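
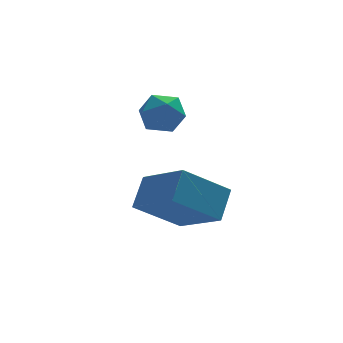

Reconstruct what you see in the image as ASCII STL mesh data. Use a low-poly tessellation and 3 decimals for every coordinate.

solid 
facet normal 0.172 -0.038 0.984
outer loop
vertex 2.084 -1.522 2.287
vertex 2.351 -2.349 2.208
vertex 2.925 -1.695 2.133
endloop
endfacet
facet normal 0.263 0.625 0.735
outer loop
vertex 2.084 -1.522 2.287
vertex 2.925 -1.695 2.133
vertex 2.532 -1.038 1.715
endloop
endfacet
facet normal -0.347 0.832 0.432
outer loop
vertex 2.084 -1.522 2.287
vertex 2.532 -1.038 1.715
vertex 1.715 -1.284 1.532
endloop
endfacet
facet normal -0.817 0.297 0.493
outer loop
vertex 2.084 -1.522 2.287
vertex 1.715 -1.284 1.532
vertex 1.604 -2.095 1.837
endloop
endfacet
facet normal -0.496 -0.240 0.835
outer loop
vertex 2.084 -1.522 2.287
vertex 1.604 -2.095 1.837
vertex 2.351 -2.349 2.208
endloop
endfacet
facet normal 0.765 0.603 0.228
outer loop
vertex 2.532 -1.038 1.715
vertex 2.925 -1.695 2.133
vertex 3.076 -1.565 1.283
endloop
endfacet
facet normal 0.617 -0.469 0.632
outer loop
vertex 2.925 -1.695 2.133
vertex 2.351 -2.349 2.208
vertex 2.965 -2.376 1.588
endloop
endfacet
facet normal -0.464 -0.797 0.388
outer loop
vertex 2.351 -2.349 2.208
vertex 1.604 -2.095 1.837
vertex 2.148 -2.622 1.405
endloop
endfacet
facet normal -0.984 0.073 -0.164
outer loop
vertex 1.604 -2.095 1.837
vertex 1.715 -1.284 1.532
vertex 1.755 -1.965 0.987
endloop
endfacet
facet normal -0.224 0.939 -0.263
outer loop
vertex 1.715 -1.284 1.532
vertex 2.532 -1.038 1.715
vertex 2.329 -1.311 0.912
endloop
endfacet
facet normal 0.817 -0.297 -0.493
outer loop
vertex 2.596 -2.138 0.833
vertex 3.076 -1.565 1.283
vertex 2.965 -2.376 1.588
endloop
endfacet
facet normal 0.347 -0.832 -0.432
outer loop
vertex 2.596 -2.138 0.833
vertex 2.965 -2.376 1.588
vertex 2.148 -2.622 1.405
endloop
endfacet
facet normal -0.263 -0.625 -0.735
outer loop
vertex 2.596 -2.138 0.833
vertex 2.148 -2.622 1.405
vertex 1.755 -1.965 0.987
endloop
endfacet
facet normal -0.172 0.038 -0.984
outer loop
vertex 2.596 -2.138 0.833
vertex 1.755 -1.965 0.987
vertex 2.329 -1.311 0.912
endloop
endfacet
facet normal 0.496 0.240 -0.835
outer loop
vertex 2.596 -2.138 0.833
vertex 2.329 -1.311 0.912
vertex 3.076 -1.565 1.283
endloop
endfacet
facet normal 0.984 -0.073 0.164
outer loop
vertex 2.965 -2.376 1.588
vertex 3.076 -1.565 1.283
vertex 2.925 -1.695 2.133
endloop
endfacet
facet normal 0.224 -0.939 0.263
outer loop
vertex 2.148 -2.622 1.405
vertex 2.965 -2.376 1.588
vertex 2.351 -2.349 2.208
endloop
endfacet
facet normal -0.765 -0.603 -0.228
outer loop
vertex 1.755 -1.965 0.987
vertex 2.148 -2.622 1.405
vertex 1.604 -2.095 1.837
endloop
endfacet
facet normal -0.617 0.469 -0.632
outer loop
vertex 2.329 -1.311 0.912
vertex 1.755 -1.965 0.987
vertex 1.715 -1.284 1.532
endloop
endfacet
facet normal 0.464 0.797 -0.388
outer loop
vertex 3.076 -1.565 1.283
vertex 2.329 -1.311 0.912
vertex 2.532 -1.038 1.715
endloop
endfacet
facet normal -0.811 -0.029 0.585
outer loop
vertex 2.367 -3.991 0.015
vertex 1.557 -2.292 -1.024
vertex 1.77 -4.805 -0.852
endloop
endfacet
facet normal 0.376 -0.791 0.483
outer loop
vertex 3.383 -4.748 -2.016
vertex 2.367 -3.991 0.015
vertex 1.77 -4.805 -0.852
endloop
endfacet
facet normal -0.810 -0.029 0.585
outer loop
vertex 1.77 -4.805 -0.852
vertex 1.557 -2.292 -1.024
vertex 0.96 -3.105 -1.89
endloop
endfacet
facet normal -0.449 -0.612 -0.652
outer loop
vertex 0.96 -3.105 -1.89
vertex 3.383 -4.748 -2.016
vertex 1.77 -4.805 -0.852
endloop
endfacet
facet normal 0.448 0.612 0.651
outer loop
vertex 2.367 -3.991 0.015
vertex 3.17 -2.235 -2.188
vertex 1.557 -2.292 -1.024
endloop
endfacet
facet normal 0.376 -0.791 0.483
outer loop
vertex 3.98 -3.935 -1.15
vertex 2.367 -3.991 0.015
vertex 3.383 -4.748 -2.016
endloop
endfacet
facet normal 0.449 0.612 0.651
outer loop
vertex 3.98 -3.935 -1.15
vertex 3.17 -2.235 -2.188
vertex 2.367 -3.991 0.015
endloop
endfacet
facet normal -0.376 0.791 -0.483
outer loop
vertex 1.557 -2.292 -1.024
vertex 3.17 -2.235 -2.188
vertex 0.96 -3.105 -1.89
endloop
endfacet
facet normal -0.449 -0.612 -0.651
outer loop
vertex 2.573 -3.049 -3.055
vertex 3.383 -4.748 -2.016
vertex 0.96 -3.105 -1.89
endloop
endfacet
facet normal -0.376 0.791 -0.483
outer loop
vertex 0.96 -3.105 -1.89
vertex 3.17 -2.235 -2.188
vertex 2.573 -3.049 -3.055
endloop
endfacet
facet normal 0.810 0.028 -0.585
outer loop
vertex 2.573 -3.049 -3.055
vertex 3.98 -3.935 -1.15
vertex 3.383 -4.748 -2.016
endloop
endfacet
facet normal 0.810 0.029 -0.585
outer loop
vertex 3.17 -2.235 -2.188
vertex 3.98 -3.935 -1.15
vertex 2.573 -3.049 -3.055
endloop
endfacet

endsolid


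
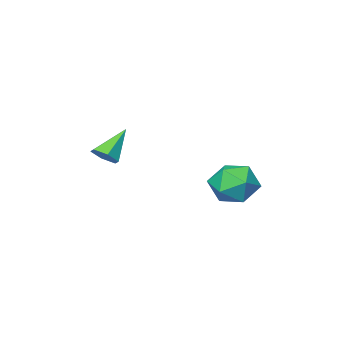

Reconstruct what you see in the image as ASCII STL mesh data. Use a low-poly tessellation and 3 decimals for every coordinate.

solid 
facet normal 0.703 0.111 -0.702
outer loop
vertex 4.046 -2.976 -2.633
vertex 3.52 -2.917 -3.15
vertex 3.769 -2.312 -2.805
endloop
endfacet
facet normal 0.342 0.367 0.865
outer loop
vertex 4.046 -2.976 -2.633
vertex 3.769 -2.312 -2.805
vertex 2.22 -3.123 -1.85
endloop
endfacet
facet normal 0.703 0.111 -0.702
outer loop
vertex 3.769 -2.312 -2.805
vertex 3.52 -2.917 -3.15
vertex 3.243 -2.253 -3.322
endloop
endfacet
facet normal -0.251 0.900 0.358
outer loop
vertex 3.769 -2.312 -2.805
vertex 3.243 -2.253 -3.322
vertex 2.22 -3.123 -1.85
endloop
endfacet
facet normal 0.702 0.111 -0.703
outer loop
vertex 3.243 -2.253 -3.322
vertex 3.52 -2.917 -3.15
vertex 2.993 -2.858 -3.667
endloop
endfacet
facet normal -0.822 0.498 -0.277
outer loop
vertex 3.243 -2.253 -3.322
vertex 2.993 -2.858 -3.667
vertex 2.22 -3.123 -1.85
endloop
endfacet
facet normal 0.702 0.111 -0.703
outer loop
vertex 2.993 -2.858 -3.667
vertex 3.52 -2.917 -3.15
vertex 3.27 -3.523 -3.495
endloop
endfacet
facet normal -0.802 -0.439 -0.405
outer loop
vertex 2.993 -2.858 -3.667
vertex 3.27 -3.523 -3.495
vertex 2.22 -3.123 -1.85
endloop
endfacet
facet normal 0.702 0.111 -0.703
outer loop
vertex 3.27 -3.523 -3.495
vertex 3.52 -2.917 -3.15
vertex 3.797 -3.582 -2.978
endloop
endfacet
facet normal -0.210 -0.972 0.103
outer loop
vertex 3.27 -3.523 -3.495
vertex 3.797 -3.582 -2.978
vertex 2.22 -3.123 -1.85
endloop
endfacet
facet normal 0.703 0.111 -0.703
outer loop
vertex 3.797 -3.582 -2.978
vertex 3.52 -2.917 -3.15
vertex 4.046 -2.976 -2.633
endloop
endfacet
facet normal 0.362 -0.569 0.738
outer loop
vertex 3.797 -3.582 -2.978
vertex 4.046 -2.976 -2.633
vertex 2.22 -3.123 -1.85
endloop
endfacet
facet normal 0.101 0.498 0.862
outer loop
vertex 0.904 3.564 -3.307
vertex 0.131 2.802 -2.776
vertex 1.315 2.559 -2.775
endloop
endfacet
facet normal 0.700 0.536 0.472
outer loop
vertex 0.904 3.564 -3.307
vertex 1.315 2.559 -2.775
vertex 1.768 2.907 -3.841
endloop
endfacet
facet normal 0.535 0.830 -0.156
outer loop
vertex 0.904 3.564 -3.307
vertex 1.768 2.907 -3.841
vertex 0.864 3.366 -4.5
endloop
endfacet
facet normal -0.164 0.974 -0.156
outer loop
vertex 0.904 3.564 -3.307
vertex 0.864 3.366 -4.5
vertex -0.148 3.301 -3.841
endloop
endfacet
facet normal -0.432 0.768 0.473
outer loop
vertex 0.904 3.564 -3.307
vertex -0.148 3.301 -3.841
vertex 0.131 2.802 -2.776
endloop
endfacet
facet normal 0.927 -0.130 0.352
outer loop
vertex 1.768 2.907 -3.841
vertex 1.315 2.559 -2.775
vertex 1.528 1.739 -3.639
endloop
endfacet
facet normal -0.040 -0.191 0.981
outer loop
vertex 1.315 2.559 -2.775
vertex 0.131 2.802 -2.776
vertex 0.516 1.674 -2.98
endloop
endfacet
facet normal -0.903 0.246 0.352
outer loop
vertex 0.131 2.802 -2.776
vertex -0.148 3.301 -3.841
vertex -0.388 2.133 -3.639
endloop
endfacet
facet normal -0.471 0.579 -0.666
outer loop
vertex -0.148 3.301 -3.841
vertex 0.864 3.366 -4.5
vertex 0.065 2.481 -4.705
endloop
endfacet
facet normal 0.661 0.346 -0.666
outer loop
vertex 0.864 3.366 -4.5
vertex 1.768 2.907 -3.841
vertex 1.249 2.238 -4.704
endloop
endfacet
facet normal 0.164 -0.974 0.156
outer loop
vertex 0.476 1.476 -4.173
vertex 1.528 1.739 -3.639
vertex 0.516 1.674 -2.98
endloop
endfacet
facet normal -0.535 -0.830 0.156
outer loop
vertex 0.476 1.476 -4.173
vertex 0.516 1.674 -2.98
vertex -0.388 2.133 -3.639
endloop
endfacet
facet normal -0.700 -0.536 -0.472
outer loop
vertex 0.476 1.476 -4.173
vertex -0.388 2.133 -3.639
vertex 0.065 2.481 -4.705
endloop
endfacet
facet normal -0.101 -0.498 -0.862
outer loop
vertex 0.476 1.476 -4.173
vertex 0.065 2.481 -4.705
vertex 1.249 2.238 -4.704
endloop
endfacet
facet normal 0.432 -0.768 -0.473
outer loop
vertex 0.476 1.476 -4.173
vertex 1.249 2.238 -4.704
vertex 1.528 1.739 -3.639
endloop
endfacet
facet normal 0.471 -0.579 0.666
outer loop
vertex 0.516 1.674 -2.98
vertex 1.528 1.739 -3.639
vertex 1.315 2.559 -2.775
endloop
endfacet
facet normal -0.661 -0.346 0.666
outer loop
vertex -0.388 2.133 -3.639
vertex 0.516 1.674 -2.98
vertex 0.131 2.802 -2.776
endloop
endfacet
facet normal -0.927 0.130 -0.352
outer loop
vertex 0.065 2.481 -4.705
vertex -0.388 2.133 -3.639
vertex -0.148 3.301 -3.841
endloop
endfacet
facet normal 0.040 0.191 -0.981
outer loop
vertex 1.249 2.238 -4.704
vertex 0.065 2.481 -4.705
vertex 0.864 3.366 -4.5
endloop
endfacet
facet normal 0.903 -0.246 -0.352
outer loop
vertex 1.528 1.739 -3.639
vertex 1.249 2.238 -4.704
vertex 1.768 2.907 -3.841
endloop
endfacet

endsolid


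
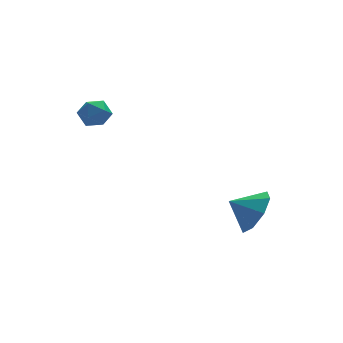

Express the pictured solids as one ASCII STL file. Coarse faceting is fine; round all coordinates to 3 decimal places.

solid 
facet normal 0.799 -0.309 -0.515
outer loop
vertex 1.922 -2.245 -1.515
vertex 1.51 -1.88 -2.373
vertex 2.122 -1.503 -1.65
endloop
endfacet
facet normal -0.107 0.206 0.973
outer loop
vertex 1.922 -2.245 -1.515
vertex 2.122 -1.503 -1.65
vertex 0.63 -1.54 -1.807
endloop
endfacet
facet normal 0.799 -0.308 -0.516
outer loop
vertex 2.122 -1.503 -1.65
vertex 1.51 -1.88 -2.373
vertex 1.963 -0.981 -2.208
endloop
endfacet
facet normal -0.091 0.714 0.694
outer loop
vertex 2.122 -1.503 -1.65
vertex 1.963 -0.981 -2.208
vertex 0.63 -1.54 -1.807
endloop
endfacet
facet normal 0.799 -0.308 -0.516
outer loop
vertex 1.963 -0.981 -2.208
vertex 1.51 -1.88 -2.373
vertex 1.539 -0.985 -2.863
endloop
endfacet
facet normal -0.325 0.923 0.205
outer loop
vertex 1.963 -0.981 -2.208
vertex 1.539 -0.985 -2.863
vertex 0.63 -1.54 -1.807
endloop
endfacet
facet normal 0.800 -0.308 -0.515
outer loop
vertex 1.539 -0.985 -2.863
vertex 1.51 -1.88 -2.373
vertex 1.098 -1.514 -3.232
endloop
endfacet
facet normal -0.675 0.708 -0.209
outer loop
vertex 1.539 -0.985 -2.863
vertex 1.098 -1.514 -3.232
vertex 0.63 -1.54 -1.807
endloop
endfacet
facet normal 0.799 -0.309 -0.515
outer loop
vertex 1.098 -1.514 -3.232
vertex 1.51 -1.88 -2.373
vertex 0.898 -2.256 -3.097
endloop
endfacet
facet normal -0.933 0.196 -0.303
outer loop
vertex 1.098 -1.514 -3.232
vertex 0.898 -2.256 -3.097
vertex 0.63 -1.54 -1.807
endloop
endfacet
facet normal 0.799 -0.308 -0.516
outer loop
vertex 0.898 -2.256 -3.097
vertex 1.51 -1.88 -2.373
vertex 1.057 -2.778 -2.539
endloop
endfacet
facet normal -0.949 -0.314 -0.023
outer loop
vertex 0.898 -2.256 -3.097
vertex 1.057 -2.778 -2.539
vertex 0.63 -1.54 -1.807
endloop
endfacet
facet normal 0.800 -0.308 -0.516
outer loop
vertex 1.057 -2.778 -2.539
vertex 1.51 -1.88 -2.373
vertex 1.481 -2.774 -1.884
endloop
endfacet
facet normal -0.715 -0.522 0.466
outer loop
vertex 1.057 -2.778 -2.539
vertex 1.481 -2.774 -1.884
vertex 0.63 -1.54 -1.807
endloop
endfacet
facet normal 0.800 -0.308 -0.515
outer loop
vertex 1.481 -2.774 -1.884
vertex 1.51 -1.88 -2.373
vertex 1.922 -2.245 -1.515
endloop
endfacet
facet normal -0.366 -0.307 0.878
outer loop
vertex 1.481 -2.774 -1.884
vertex 1.922 -2.245 -1.515
vertex 0.63 -1.54 -1.807
endloop
endfacet
facet normal -0.823 -0.272 0.498
outer loop
vertex -3.89 1.982 1.763
vertex -3.662 1.339 1.789
vertex -3.504 1.777 2.289
endloop
endfacet
facet normal -0.654 0.406 0.638
outer loop
vertex -3.89 1.982 1.763
vertex -3.504 1.777 2.289
vertex -3.399 2.39 2.007
endloop
endfacet
facet normal -0.645 0.764 0.021
outer loop
vertex -3.89 1.982 1.763
vertex -3.399 2.39 2.007
vertex -3.491 2.331 1.332
endloop
endfacet
facet normal -0.809 0.306 -0.502
outer loop
vertex -3.89 1.982 1.763
vertex -3.491 2.331 1.332
vertex -3.653 1.681 1.197
endloop
endfacet
facet normal -0.919 -0.334 -0.207
outer loop
vertex -3.89 1.982 1.763
vertex -3.653 1.681 1.197
vertex -3.662 1.339 1.789
endloop
endfacet
facet normal 0.006 0.417 0.909
outer loop
vertex -3.399 2.39 2.007
vertex -3.504 1.777 2.289
vertex -2.867 1.999 2.183
endloop
endfacet
facet normal -0.268 -0.681 0.681
outer loop
vertex -3.504 1.777 2.289
vertex -3.662 1.339 1.789
vertex -3.029 1.349 2.048
endloop
endfacet
facet normal -0.423 -0.782 -0.458
outer loop
vertex -3.662 1.339 1.789
vertex -3.653 1.681 1.197
vertex -3.121 1.29 1.373
endloop
endfacet
facet normal -0.245 0.255 -0.935
outer loop
vertex -3.653 1.681 1.197
vertex -3.491 2.331 1.332
vertex -3.016 1.903 1.091
endloop
endfacet
facet normal 0.021 0.996 -0.090
outer loop
vertex -3.491 2.331 1.332
vertex -3.399 2.39 2.007
vertex -2.858 2.341 1.591
endloop
endfacet
facet normal 0.809 -0.306 0.502
outer loop
vertex -2.63 1.698 1.617
vertex -2.867 1.999 2.183
vertex -3.029 1.349 2.048
endloop
endfacet
facet normal 0.645 -0.764 -0.021
outer loop
vertex -2.63 1.698 1.617
vertex -3.029 1.349 2.048
vertex -3.121 1.29 1.373
endloop
endfacet
facet normal 0.654 -0.406 -0.638
outer loop
vertex -2.63 1.698 1.617
vertex -3.121 1.29 1.373
vertex -3.016 1.903 1.091
endloop
endfacet
facet normal 0.823 0.272 -0.498
outer loop
vertex -2.63 1.698 1.617
vertex -3.016 1.903 1.091
vertex -2.858 2.341 1.591
endloop
endfacet
facet normal 0.919 0.334 0.207
outer loop
vertex -2.63 1.698 1.617
vertex -2.858 2.341 1.591
vertex -2.867 1.999 2.183
endloop
endfacet
facet normal 0.245 -0.255 0.935
outer loop
vertex -3.029 1.349 2.048
vertex -2.867 1.999 2.183
vertex -3.504 1.777 2.289
endloop
endfacet
facet normal -0.021 -0.996 0.090
outer loop
vertex -3.121 1.29 1.373
vertex -3.029 1.349 2.048
vertex -3.662 1.339 1.789
endloop
endfacet
facet normal -0.006 -0.417 -0.909
outer loop
vertex -3.016 1.903 1.091
vertex -3.121 1.29 1.373
vertex -3.653 1.681 1.197
endloop
endfacet
facet normal 0.268 0.681 -0.681
outer loop
vertex -2.858 2.341 1.591
vertex -3.016 1.903 1.091
vertex -3.491 2.331 1.332
endloop
endfacet
facet normal 0.423 0.782 0.458
outer loop
vertex -2.867 1.999 2.183
vertex -2.858 2.341 1.591
vertex -3.399 2.39 2.007
endloop
endfacet

endsolid


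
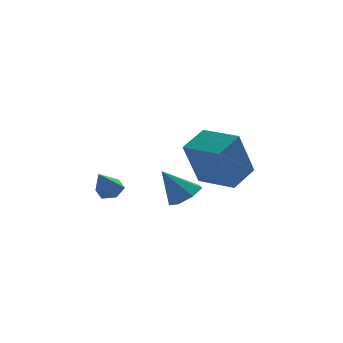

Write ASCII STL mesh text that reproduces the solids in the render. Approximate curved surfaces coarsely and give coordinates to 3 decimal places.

solid 
facet normal 0.579 -0.118 -0.807
outer loop
vertex 0.335 -0.707 1.735
vertex -0.212 -1.118 1.403
vertex -0.099 -0.367 1.374
endloop
endfacet
facet normal 0.194 0.820 0.539
outer loop
vertex 0.335 -0.707 1.735
vertex -0.099 -0.367 1.374
vertex -1.068 -0.942 2.597
endloop
endfacet
facet normal 0.580 -0.118 -0.806
outer loop
vertex -0.099 -0.367 1.374
vertex -0.212 -1.118 1.403
vertex -0.618 -0.592 1.034
endloop
endfacet
facet normal -0.437 0.896 0.075
outer loop
vertex -0.099 -0.367 1.374
vertex -0.618 -0.592 1.034
vertex -1.068 -0.942 2.597
endloop
endfacet
facet normal 0.579 -0.119 -0.807
outer loop
vertex -0.618 -0.592 1.034
vertex -0.212 -1.118 1.403
vertex -0.831 -1.213 0.973
endloop
endfacet
facet normal -0.923 0.335 -0.191
outer loop
vertex -0.618 -0.592 1.034
vertex -0.831 -1.213 0.973
vertex -1.068 -0.942 2.597
endloop
endfacet
facet normal 0.579 -0.118 -0.807
outer loop
vertex -0.831 -1.213 0.973
vertex -0.212 -1.118 1.403
vertex -0.578 -1.762 1.235
endloop
endfacet
facet normal -0.896 -0.440 -0.057
outer loop
vertex -0.831 -1.213 0.973
vertex -0.578 -1.762 1.235
vertex -1.068 -0.942 2.597
endloop
endfacet
facet normal 0.579 -0.119 -0.807
outer loop
vertex -0.578 -1.762 1.235
vertex -0.212 -1.118 1.403
vertex -0.049 -1.826 1.624
endloop
endfacet
facet normal -0.378 -0.847 0.374
outer loop
vertex -0.578 -1.762 1.235
vertex -0.049 -1.826 1.624
vertex -1.068 -0.942 2.597
endloop
endfacet
facet normal 0.578 -0.119 -0.807
outer loop
vertex -0.049 -1.826 1.624
vertex -0.212 -1.118 1.403
vertex 0.357 -1.357 1.846
endloop
endfacet
facet normal 0.242 -0.578 0.779
outer loop
vertex -0.049 -1.826 1.624
vertex 0.357 -1.357 1.846
vertex -1.068 -0.942 2.597
endloop
endfacet
facet normal 0.579 -0.118 -0.807
outer loop
vertex 0.357 -1.357 1.846
vertex -0.212 -1.118 1.403
vertex 0.335 -0.707 1.735
endloop
endfacet
facet normal 0.497 0.162 0.853
outer loop
vertex 0.357 -1.357 1.846
vertex 0.335 -0.707 1.735
vertex -1.068 -0.942 2.597
endloop
endfacet
facet normal 0.359 0.509 -0.782
outer loop
vertex -2.446 -1.203 1.942
vertex -2.961 -1.012 1.83
vertex -2.624 -0.724 2.172
endloop
endfacet
facet normal 0.701 -0.080 0.709
outer loop
vertex -2.446 -1.203 1.942
vertex -2.624 -0.724 2.172
vertex -3.439 -1.688 2.87
endloop
endfacet
facet normal 0.361 0.507 -0.783
outer loop
vertex -2.624 -0.724 2.172
vertex -2.961 -1.012 1.83
vertex -3.138 -0.533 2.059
endloop
endfacet
facet normal 0.031 0.569 0.822
outer loop
vertex -2.624 -0.724 2.172
vertex -3.138 -0.533 2.059
vertex -3.439 -1.688 2.87
endloop
endfacet
facet normal 0.360 0.507 -0.783
outer loop
vertex -3.138 -0.533 2.059
vertex -2.961 -1.012 1.83
vertex -3.475 -0.822 1.717
endloop
endfacet
facet normal -0.794 0.474 0.381
outer loop
vertex -3.138 -0.533 2.059
vertex -3.475 -0.822 1.717
vertex -3.439 -1.688 2.87
endloop
endfacet
facet normal 0.360 0.509 -0.782
outer loop
vertex -3.475 -0.822 1.717
vertex -2.961 -1.012 1.83
vertex -3.297 -1.301 1.487
endloop
endfacet
facet normal -0.947 -0.269 -0.173
outer loop
vertex -3.475 -0.822 1.717
vertex -3.297 -1.301 1.487
vertex -3.439 -1.688 2.87
endloop
endfacet
facet normal 0.361 0.508 -0.782
outer loop
vertex -3.297 -1.301 1.487
vertex -2.961 -1.012 1.83
vertex -2.783 -1.492 1.6
endloop
endfacet
facet normal -0.278 -0.917 -0.285
outer loop
vertex -3.297 -1.301 1.487
vertex -2.783 -1.492 1.6
vertex -3.439 -1.688 2.87
endloop
endfacet
facet normal 0.359 0.508 -0.783
outer loop
vertex -2.783 -1.492 1.6
vertex -2.961 -1.012 1.83
vertex -2.446 -1.203 1.942
endloop
endfacet
facet normal 0.547 -0.822 0.156
outer loop
vertex -2.783 -1.492 1.6
vertex -2.446 -1.203 1.942
vertex -3.439 -1.688 2.87
endloop
endfacet
facet normal -0.675 0.737 -0.036
outer loop
vertex -0.008 1.061 3.019
vertex 0.904 1.924 3.567
vertex 0.681 1.596 1.032
endloop
endfacet
facet normal -0.666 -0.630 -0.400
outer loop
vertex 1.836 0.336 1.093
vertex -0.008 1.061 3.019
vertex 0.681 1.596 1.032
endloop
endfacet
facet normal -0.675 0.737 -0.036
outer loop
vertex 0.681 1.596 1.032
vertex 0.904 1.924 3.567
vertex 1.593 2.458 1.58
endloop
endfacet
facet normal 0.317 0.246 -0.916
outer loop
vertex 1.593 2.458 1.58
vertex 1.836 0.336 1.093
vertex 0.681 1.596 1.032
endloop
endfacet
facet normal -0.317 -0.246 0.916
outer loop
vertex -0.008 1.061 3.019
vertex 2.059 0.664 3.628
vertex 0.904 1.924 3.567
endloop
endfacet
facet normal -0.666 -0.630 -0.400
outer loop
vertex 1.147 -0.198 3.08
vertex -0.008 1.061 3.019
vertex 1.836 0.336 1.093
endloop
endfacet
facet normal -0.317 -0.247 0.916
outer loop
vertex 1.147 -0.198 3.08
vertex 2.059 0.664 3.628
vertex -0.008 1.061 3.019
endloop
endfacet
facet normal 0.666 0.630 0.400
outer loop
vertex 0.904 1.924 3.567
vertex 2.059 0.664 3.628
vertex 1.593 2.458 1.58
endloop
endfacet
facet normal 0.317 0.246 -0.916
outer loop
vertex 2.748 1.199 1.641
vertex 1.836 0.336 1.093
vertex 1.593 2.458 1.58
endloop
endfacet
facet normal 0.666 0.630 0.400
outer loop
vertex 1.593 2.458 1.58
vertex 2.059 0.664 3.628
vertex 2.748 1.199 1.641
endloop
endfacet
facet normal 0.675 -0.737 0.036
outer loop
vertex 2.748 1.199 1.641
vertex 1.147 -0.198 3.08
vertex 1.836 0.336 1.093
endloop
endfacet
facet normal 0.675 -0.737 0.036
outer loop
vertex 2.059 0.664 3.628
vertex 1.147 -0.198 3.08
vertex 2.748 1.199 1.641
endloop
endfacet

endsolid


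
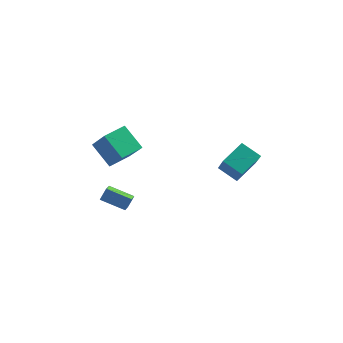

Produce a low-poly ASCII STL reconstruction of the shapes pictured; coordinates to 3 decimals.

solid 
facet normal -0.945 -0.003 0.328
outer loop
vertex -3.539 0.756 -0.049
vertex -3.656 1.498 -0.379
vertex -3.787 0.398 -0.767
endloop
endfacet
facet normal 0.142 -0.905 0.402
outer loop
vertex -2.304 0.402 -1.281
vertex -3.539 0.756 -0.049
vertex -3.787 0.398 -0.767
endloop
endfacet
facet normal -0.945 -0.003 0.328
outer loop
vertex -3.787 0.398 -0.767
vertex -3.656 1.498 -0.379
vertex -3.904 1.139 -1.097
endloop
endfacet
facet normal -0.295 -0.427 -0.855
outer loop
vertex -3.904 1.139 -1.097
vertex -2.304 0.402 -1.281
vertex -3.787 0.398 -0.767
endloop
endfacet
facet normal 0.295 0.427 0.855
outer loop
vertex -3.539 0.756 -0.049
vertex -2.173 1.502 -0.893
vertex -3.656 1.498 -0.379
endloop
endfacet
facet normal 0.143 -0.904 0.403
outer loop
vertex -2.056 0.761 -0.563
vertex -3.539 0.756 -0.049
vertex -2.304 0.402 -1.281
endloop
endfacet
facet normal 0.295 0.427 0.855
outer loop
vertex -2.056 0.761 -0.563
vertex -2.173 1.502 -0.893
vertex -3.539 0.756 -0.049
endloop
endfacet
facet normal -0.142 0.904 -0.403
outer loop
vertex -3.656 1.498 -0.379
vertex -2.173 1.502 -0.893
vertex -3.904 1.139 -1.097
endloop
endfacet
facet normal -0.295 -0.427 -0.855
outer loop
vertex -2.421 1.144 -1.611
vertex -2.304 0.402 -1.281
vertex -3.904 1.139 -1.097
endloop
endfacet
facet normal -0.142 0.905 -0.402
outer loop
vertex -3.904 1.139 -1.097
vertex -2.173 1.502 -0.893
vertex -2.421 1.144 -1.611
endloop
endfacet
facet normal 0.945 0.003 -0.328
outer loop
vertex -2.421 1.144 -1.611
vertex -2.056 0.761 -0.563
vertex -2.304 0.402 -1.281
endloop
endfacet
facet normal 0.945 0.003 -0.328
outer loop
vertex -2.173 1.502 -0.893
vertex -2.056 0.761 -0.563
vertex -2.421 1.144 -1.611
endloop
endfacet
facet normal -0.865 0.170 0.473
outer loop
vertex 2.735 2.2 2.816
vertex 3.389 3.534 3.533
vertex 2.103 3.355 1.244
endloop
endfacet
facet normal -0.396 -0.809 -0.435
outer loop
vertex 3.271 3.126 0.607
vertex 2.735 2.2 2.816
vertex 2.103 3.355 1.244
endloop
endfacet
facet normal -0.865 0.170 0.473
outer loop
vertex 2.103 3.355 1.244
vertex 3.389 3.534 3.533
vertex 2.757 4.689 1.962
endloop
endfacet
facet normal -0.308 0.563 -0.767
outer loop
vertex 2.757 4.689 1.962
vertex 3.271 3.126 0.607
vertex 2.103 3.355 1.244
endloop
endfacet
facet normal 0.308 -0.563 0.767
outer loop
vertex 2.735 2.2 2.816
vertex 4.557 3.305 2.896
vertex 3.389 3.534 3.533
endloop
endfacet
facet normal -0.396 -0.809 -0.435
outer loop
vertex 3.903 1.971 2.178
vertex 2.735 2.2 2.816
vertex 3.271 3.126 0.607
endloop
endfacet
facet normal 0.308 -0.564 0.766
outer loop
vertex 3.903 1.971 2.178
vertex 4.557 3.305 2.896
vertex 2.735 2.2 2.816
endloop
endfacet
facet normal 0.396 0.809 0.435
outer loop
vertex 3.389 3.534 3.533
vertex 4.557 3.305 2.896
vertex 2.757 4.689 1.962
endloop
endfacet
facet normal -0.308 0.563 -0.767
outer loop
vertex 3.925 4.46 1.324
vertex 3.271 3.126 0.607
vertex 2.757 4.689 1.962
endloop
endfacet
facet normal 0.396 0.809 0.435
outer loop
vertex 2.757 4.689 1.962
vertex 4.557 3.305 2.896
vertex 3.925 4.46 1.324
endloop
endfacet
facet normal 0.865 -0.170 -0.473
outer loop
vertex 3.925 4.46 1.324
vertex 3.903 1.971 2.178
vertex 3.271 3.126 0.607
endloop
endfacet
facet normal 0.865 -0.170 -0.472
outer loop
vertex 4.557 3.305 2.896
vertex 3.903 1.971 2.178
vertex 3.925 4.46 1.324
endloop
endfacet
facet normal -0.522 0.388 -0.760
outer loop
vertex -4.704 1.745 2.696
vertex -3.99 2.998 2.846
vertex -3.478 1.182 1.566
endloop
endfacet
facet normal -0.492 -0.864 -0.104
outer loop
vertex -2.43 0.402 3.094
vertex -4.704 1.745 2.696
vertex -3.478 1.182 1.566
endloop
endfacet
facet normal -0.521 0.389 -0.760
outer loop
vertex -3.478 1.182 1.566
vertex -3.99 2.998 2.846
vertex -2.764 2.435 1.717
endloop
endfacet
facet normal 0.697 -0.320 -0.642
outer loop
vertex -2.764 2.435 1.717
vertex -2.43 0.402 3.094
vertex -3.478 1.182 1.566
endloop
endfacet
facet normal -0.697 0.320 0.642
outer loop
vertex -4.704 1.745 2.696
vertex -2.942 2.218 4.374
vertex -3.99 2.998 2.846
endloop
endfacet
facet normal -0.492 -0.864 -0.104
outer loop
vertex -3.656 0.965 4.223
vertex -4.704 1.745 2.696
vertex -2.43 0.402 3.094
endloop
endfacet
facet normal -0.697 0.320 0.642
outer loop
vertex -3.656 0.965 4.223
vertex -2.942 2.218 4.374
vertex -4.704 1.745 2.696
endloop
endfacet
facet normal 0.492 0.864 0.104
outer loop
vertex -3.99 2.998 2.846
vertex -2.942 2.218 4.374
vertex -2.764 2.435 1.717
endloop
endfacet
facet normal 0.697 -0.320 -0.642
outer loop
vertex -1.716 1.655 3.244
vertex -2.43 0.402 3.094
vertex -2.764 2.435 1.717
endloop
endfacet
facet normal 0.492 0.864 0.104
outer loop
vertex -2.764 2.435 1.717
vertex -2.942 2.218 4.374
vertex -1.716 1.655 3.244
endloop
endfacet
facet normal 0.522 -0.388 0.760
outer loop
vertex -1.716 1.655 3.244
vertex -3.656 0.965 4.223
vertex -2.43 0.402 3.094
endloop
endfacet
facet normal 0.522 -0.389 0.760
outer loop
vertex -2.942 2.218 4.374
vertex -3.656 0.965 4.223
vertex -1.716 1.655 3.244
endloop
endfacet

endsolid


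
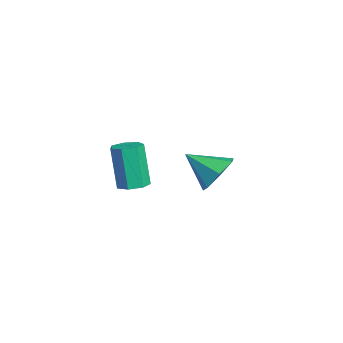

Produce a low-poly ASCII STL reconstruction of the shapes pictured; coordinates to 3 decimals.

solid 
facet normal 0.396 0.738 -0.546
outer loop
vertex -0.049 2.072 -1.951
vertex -0.837 2.166 -2.395
vertex -0.562 2.582 -1.634
endloop
endfacet
facet normal 0.376 -0.185 0.908
outer loop
vertex -0.049 2.072 -1.951
vertex -0.562 2.582 -1.634
vertex -1.423 1.074 -1.585
endloop
endfacet
facet normal 0.397 0.737 -0.547
outer loop
vertex -0.562 2.582 -1.634
vertex -0.837 2.166 -2.395
vertex -1.282 2.779 -1.891
endloop
endfacet
facet normal -0.283 0.192 0.940
outer loop
vertex -0.562 2.582 -1.634
vertex -1.282 2.779 -1.891
vertex -1.423 1.074 -1.585
endloop
endfacet
facet normal 0.396 0.737 -0.547
outer loop
vertex -1.282 2.779 -1.891
vertex -0.837 2.166 -2.395
vertex -1.668 2.514 -2.527
endloop
endfacet
facet normal -0.872 0.155 0.464
outer loop
vertex -1.282 2.779 -1.891
vertex -1.668 2.514 -2.527
vertex -1.423 1.074 -1.585
endloop
endfacet
facet normal 0.396 0.737 -0.548
outer loop
vertex -1.668 2.514 -2.527
vertex -0.837 2.166 -2.395
vertex -1.428 1.986 -3.064
endloop
endfacet
facet normal -0.950 -0.267 -0.162
outer loop
vertex -1.668 2.514 -2.527
vertex -1.428 1.986 -3.064
vertex -1.423 1.074 -1.585
endloop
endfacet
facet normal 0.396 0.737 -0.548
outer loop
vertex -1.428 1.986 -3.064
vertex -0.837 2.166 -2.395
vertex -0.743 1.594 -3.097
endloop
endfacet
facet normal -0.456 -0.758 -0.466
outer loop
vertex -1.428 1.986 -3.064
vertex -0.743 1.594 -3.097
vertex -1.423 1.074 -1.585
endloop
endfacet
facet normal 0.395 0.737 -0.548
outer loop
vertex -0.743 1.594 -3.097
vertex -0.837 2.166 -2.395
vertex -0.129 1.633 -2.602
endloop
endfacet
facet normal 0.237 -0.947 -0.219
outer loop
vertex -0.743 1.594 -3.097
vertex -0.129 1.633 -2.602
vertex -1.423 1.074 -1.585
endloop
endfacet
facet normal 0.396 0.738 -0.546
outer loop
vertex -0.129 1.633 -2.602
vertex -0.837 2.166 -2.395
vertex -0.049 2.072 -1.951
endloop
endfacet
facet normal 0.607 -0.692 0.392
outer loop
vertex -0.129 1.633 -2.602
vertex -0.049 2.072 -1.951
vertex -1.423 1.074 -1.585
endloop
endfacet
facet normal 0.268 0.083 -0.960
outer loop
vertex 3.957 -1.741 0.006
vertex 3.464 -1.501 -0.111
vertex 3.944 -1.257 0.044
endloop
endfacet
facet normal 0.963 0.005 0.270
outer loop
vertex 3.957 -1.741 0.006
vertex 3.944 -1.257 0.044
vertex 3.508 -1.879 1.609
endloop
endfacet
facet normal 0.963 0.005 0.270
outer loop
vertex 3.508 -1.879 1.609
vertex 3.944 -1.257 0.044
vertex 3.495 -1.395 1.647
endloop
endfacet
facet normal -0.270 -0.083 0.959
outer loop
vertex 3.508 -1.879 1.609
vertex 3.495 -1.395 1.647
vertex 3.016 -1.639 1.491
endloop
endfacet
facet normal 0.268 0.082 -0.960
outer loop
vertex 3.944 -1.257 0.044
vertex 3.464 -1.501 -0.111
vertex 3.57 -0.957 -0.035
endloop
endfacet
facet normal 0.579 0.782 0.230
outer loop
vertex 3.944 -1.257 0.044
vertex 3.57 -0.957 -0.035
vertex 3.495 -1.395 1.647
endloop
endfacet
facet normal 0.580 0.781 0.229
outer loop
vertex 3.495 -1.395 1.647
vertex 3.57 -0.957 -0.035
vertex 3.121 -1.094 1.568
endloop
endfacet
facet normal -0.270 -0.084 0.959
outer loop
vertex 3.495 -1.395 1.647
vertex 3.121 -1.094 1.568
vertex 3.016 -1.639 1.491
endloop
endfacet
facet normal 0.268 0.082 -0.960
outer loop
vertex 3.57 -0.957 -0.035
vertex 3.464 -1.501 -0.111
vertex 3.117 -1.066 -0.171
endloop
endfacet
facet normal -0.239 0.971 0.016
outer loop
vertex 3.57 -0.957 -0.035
vertex 3.117 -1.066 -0.171
vertex 3.121 -1.094 1.568
endloop
endfacet
facet normal -0.241 0.971 0.016
outer loop
vertex 3.121 -1.094 1.568
vertex 3.117 -1.066 -0.171
vertex 2.668 -1.204 1.431
endloop
endfacet
facet normal -0.270 -0.084 0.959
outer loop
vertex 3.121 -1.094 1.568
vertex 2.668 -1.204 1.431
vertex 3.016 -1.639 1.491
endloop
endfacet
facet normal 0.270 0.083 -0.959
outer loop
vertex 3.117 -1.066 -0.171
vertex 3.464 -1.501 -0.111
vertex 2.925 -1.504 -0.263
endloop
endfacet
facet normal -0.879 0.429 -0.209
outer loop
vertex 3.117 -1.066 -0.171
vertex 2.925 -1.504 -0.263
vertex 2.668 -1.204 1.431
endloop
endfacet
facet normal -0.878 0.430 -0.209
outer loop
vertex 2.668 -1.204 1.431
vertex 2.925 -1.504 -0.263
vertex 2.476 -1.641 1.34
endloop
endfacet
facet normal -0.268 -0.082 0.960
outer loop
vertex 2.668 -1.204 1.431
vertex 2.476 -1.641 1.34
vertex 3.016 -1.639 1.491
endloop
endfacet
facet normal 0.270 0.083 -0.959
outer loop
vertex 2.925 -1.504 -0.263
vertex 3.464 -1.501 -0.111
vertex 3.14 -1.939 -0.24
endloop
endfacet
facet normal -0.855 -0.437 -0.277
outer loop
vertex 2.925 -1.504 -0.263
vertex 3.14 -1.939 -0.24
vertex 2.476 -1.641 1.34
endloop
endfacet
facet normal -0.855 -0.437 -0.277
outer loop
vertex 2.476 -1.641 1.34
vertex 3.14 -1.939 -0.24
vertex 2.691 -2.076 1.363
endloop
endfacet
facet normal -0.268 -0.082 0.960
outer loop
vertex 2.476 -1.641 1.34
vertex 2.691 -2.076 1.363
vertex 3.016 -1.639 1.491
endloop
endfacet
facet normal 0.270 0.083 -0.959
outer loop
vertex 3.14 -1.939 -0.24
vertex 3.464 -1.501 -0.111
vertex 3.599 -2.045 -0.12
endloop
endfacet
facet normal -0.189 -0.973 -0.136
outer loop
vertex 3.14 -1.939 -0.24
vertex 3.599 -2.045 -0.12
vertex 2.691 -2.076 1.363
endloop
endfacet
facet normal -0.189 -0.972 -0.136
outer loop
vertex 2.691 -2.076 1.363
vertex 3.599 -2.045 -0.12
vertex 3.15 -2.182 1.482
endloop
endfacet
facet normal -0.268 -0.082 0.960
outer loop
vertex 2.691 -2.076 1.363
vertex 3.15 -2.182 1.482
vertex 3.016 -1.639 1.491
endloop
endfacet
facet normal 0.268 0.082 -0.960
outer loop
vertex 3.599 -2.045 -0.12
vertex 3.464 -1.501 -0.111
vertex 3.957 -1.741 0.006
endloop
endfacet
facet normal 0.621 -0.776 0.108
outer loop
vertex 3.599 -2.045 -0.12
vertex 3.957 -1.741 0.006
vertex 3.15 -2.182 1.482
endloop
endfacet
facet normal 0.620 -0.777 0.107
outer loop
vertex 3.15 -2.182 1.482
vertex 3.957 -1.741 0.006
vertex 3.508 -1.879 1.609
endloop
endfacet
facet normal -0.270 -0.083 0.959
outer loop
vertex 3.15 -2.182 1.482
vertex 3.508 -1.879 1.609
vertex 3.016 -1.639 1.491
endloop
endfacet

endsolid


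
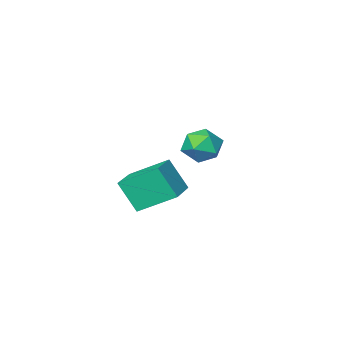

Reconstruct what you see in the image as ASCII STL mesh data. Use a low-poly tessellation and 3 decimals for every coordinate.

solid 
facet normal -0.732 -0.671 -0.114
outer loop
vertex 2.907 -0.893 2.398
vertex 1.809 0.154 3.29
vertex 2.493 -0.221 1.099
endloop
endfacet
facet normal 0.624 -0.595 -0.507
outer loop
vertex 3.591 0.786 1.27
vertex 2.907 -0.893 2.398
vertex 2.493 -0.221 1.099
endloop
endfacet
facet normal -0.732 -0.671 -0.114
outer loop
vertex 2.493 -0.221 1.099
vertex 1.809 0.154 3.29
vertex 1.395 0.826 1.991
endloop
endfacet
facet normal -0.272 0.442 -0.855
outer loop
vertex 1.395 0.826 1.991
vertex 3.591 0.786 1.27
vertex 2.493 -0.221 1.099
endloop
endfacet
facet normal 0.272 -0.442 0.855
outer loop
vertex 2.907 -0.893 2.398
vertex 2.907 1.161 3.461
vertex 1.809 0.154 3.29
endloop
endfacet
facet normal 0.624 -0.595 -0.507
outer loop
vertex 4.005 0.114 2.569
vertex 2.907 -0.893 2.398
vertex 3.591 0.786 1.27
endloop
endfacet
facet normal 0.272 -0.442 0.855
outer loop
vertex 4.005 0.114 2.569
vertex 2.907 1.161 3.461
vertex 2.907 -0.893 2.398
endloop
endfacet
facet normal -0.624 0.595 0.507
outer loop
vertex 1.809 0.154 3.29
vertex 2.907 1.161 3.461
vertex 1.395 0.826 1.991
endloop
endfacet
facet normal -0.272 0.442 -0.855
outer loop
vertex 2.493 1.833 2.162
vertex 3.591 0.786 1.27
vertex 1.395 0.826 1.991
endloop
endfacet
facet normal -0.624 0.595 0.507
outer loop
vertex 1.395 0.826 1.991
vertex 2.907 1.161 3.461
vertex 2.493 1.833 2.162
endloop
endfacet
facet normal 0.732 0.671 0.114
outer loop
vertex 2.493 1.833 2.162
vertex 4.005 0.114 2.569
vertex 3.591 0.786 1.27
endloop
endfacet
facet normal 0.732 0.671 0.114
outer loop
vertex 2.907 1.161 3.461
vertex 4.005 0.114 2.569
vertex 2.493 1.833 2.162
endloop
endfacet
facet normal 0.286 0.895 0.343
outer loop
vertex -1.681 -1.976 2.077
vertex -1.589 -2.335 2.936
vertex -0.862 -2.341 2.346
endloop
endfacet
facet normal 0.474 0.812 -0.340
outer loop
vertex -1.681 -1.976 2.077
vertex -0.862 -2.341 2.346
vertex -1.19 -2.51 1.486
endloop
endfacet
facet normal -0.117 0.686 -0.718
outer loop
vertex -1.681 -1.976 2.077
vertex -1.19 -2.51 1.486
vertex -2.119 -2.608 1.544
endloop
endfacet
facet normal -0.672 0.691 -0.267
outer loop
vertex -1.681 -1.976 2.077
vertex -2.119 -2.608 1.544
vertex -2.365 -2.5 2.441
endloop
endfacet
facet normal -0.422 0.820 0.388
outer loop
vertex -1.681 -1.976 2.077
vertex -2.365 -2.5 2.441
vertex -1.589 -2.335 2.936
endloop
endfacet
facet normal 0.892 0.235 -0.386
outer loop
vertex -1.19 -2.51 1.486
vertex -0.862 -2.341 2.346
vertex -0.795 -3.2 1.979
endloop
endfacet
facet normal 0.588 0.368 0.720
outer loop
vertex -0.862 -2.341 2.346
vertex -1.589 -2.335 2.936
vertex -1.041 -3.092 2.876
endloop
endfacet
facet normal -0.558 0.247 0.792
outer loop
vertex -1.589 -2.335 2.936
vertex -2.365 -2.5 2.441
vertex -1.97 -3.19 2.934
endloop
endfacet
facet normal -0.962 0.040 -0.269
outer loop
vertex -2.365 -2.5 2.441
vertex -2.119 -2.608 1.544
vertex -2.298 -3.359 2.074
endloop
endfacet
facet normal -0.066 0.032 -0.997
outer loop
vertex -2.119 -2.608 1.544
vertex -1.19 -2.51 1.486
vertex -1.571 -3.365 1.484
endloop
endfacet
facet normal 0.672 -0.691 0.267
outer loop
vertex -1.479 -3.724 2.343
vertex -0.795 -3.2 1.979
vertex -1.041 -3.092 2.876
endloop
endfacet
facet normal 0.117 -0.686 0.718
outer loop
vertex -1.479 -3.724 2.343
vertex -1.041 -3.092 2.876
vertex -1.97 -3.19 2.934
endloop
endfacet
facet normal -0.474 -0.812 0.340
outer loop
vertex -1.479 -3.724 2.343
vertex -1.97 -3.19 2.934
vertex -2.298 -3.359 2.074
endloop
endfacet
facet normal -0.286 -0.895 -0.343
outer loop
vertex -1.479 -3.724 2.343
vertex -2.298 -3.359 2.074
vertex -1.571 -3.365 1.484
endloop
endfacet
facet normal 0.422 -0.820 -0.388
outer loop
vertex -1.479 -3.724 2.343
vertex -1.571 -3.365 1.484
vertex -0.795 -3.2 1.979
endloop
endfacet
facet normal 0.962 -0.040 0.269
outer loop
vertex -1.041 -3.092 2.876
vertex -0.795 -3.2 1.979
vertex -0.862 -2.341 2.346
endloop
endfacet
facet normal 0.066 -0.032 0.997
outer loop
vertex -1.97 -3.19 2.934
vertex -1.041 -3.092 2.876
vertex -1.589 -2.335 2.936
endloop
endfacet
facet normal -0.892 -0.235 0.386
outer loop
vertex -2.298 -3.359 2.074
vertex -1.97 -3.19 2.934
vertex -2.365 -2.5 2.441
endloop
endfacet
facet normal -0.588 -0.368 -0.720
outer loop
vertex -1.571 -3.365 1.484
vertex -2.298 -3.359 2.074
vertex -2.119 -2.608 1.544
endloop
endfacet
facet normal 0.558 -0.247 -0.792
outer loop
vertex -0.795 -3.2 1.979
vertex -1.571 -3.365 1.484
vertex -1.19 -2.51 1.486
endloop
endfacet

endsolid


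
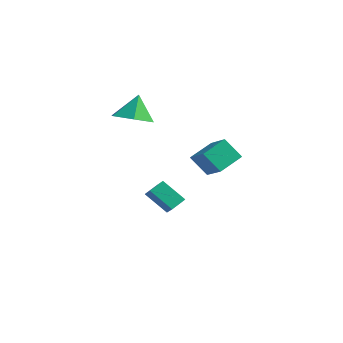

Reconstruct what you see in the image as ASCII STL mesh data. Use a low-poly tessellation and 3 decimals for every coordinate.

solid 
facet normal -0.703 -0.254 0.665
outer loop
vertex -0.545 -1.587 -2.329
vertex -0.44 -0.861 -1.941
vertex -1.266 -1.161 -2.929
endloop
endfacet
facet normal -0.127 -0.875 -0.468
outer loop
vertex -0.26 -0.799 -3.879
vertex -0.545 -1.587 -2.329
vertex -1.266 -1.161 -2.929
endloop
endfacet
facet normal -0.703 -0.253 0.665
outer loop
vertex -1.266 -1.161 -2.929
vertex -0.44 -0.861 -1.941
vertex -1.16 -0.435 -2.541
endloop
endfacet
facet normal -0.699 0.414 -0.583
outer loop
vertex -1.16 -0.435 -2.541
vertex -0.26 -0.799 -3.879
vertex -1.266 -1.161 -2.929
endloop
endfacet
facet normal 0.699 -0.413 0.583
outer loop
vertex -0.545 -1.587 -2.329
vertex 0.566 -0.499 -2.891
vertex -0.44 -0.861 -1.941
endloop
endfacet
facet normal -0.127 -0.874 -0.468
outer loop
vertex 0.46 -1.225 -3.279
vertex -0.545 -1.587 -2.329
vertex -0.26 -0.799 -3.879
endloop
endfacet
facet normal 0.700 -0.414 0.583
outer loop
vertex 0.46 -1.225 -3.279
vertex 0.566 -0.499 -2.891
vertex -0.545 -1.587 -2.329
endloop
endfacet
facet normal 0.127 0.874 0.468
outer loop
vertex -0.44 -0.861 -1.941
vertex 0.566 -0.499 -2.891
vertex -1.16 -0.435 -2.541
endloop
endfacet
facet normal -0.700 0.413 -0.583
outer loop
vertex -0.155 -0.073 -3.491
vertex -0.26 -0.799 -3.879
vertex -1.16 -0.435 -2.541
endloop
endfacet
facet normal 0.127 0.875 0.468
outer loop
vertex -1.16 -0.435 -2.541
vertex 0.566 -0.499 -2.891
vertex -0.155 -0.073 -3.491
endloop
endfacet
facet normal 0.703 0.253 -0.664
outer loop
vertex -0.155 -0.073 -3.491
vertex 0.46 -1.225 -3.279
vertex -0.26 -0.799 -3.879
endloop
endfacet
facet normal 0.703 0.253 -0.665
outer loop
vertex 0.566 -0.499 -2.891
vertex 0.46 -1.225 -3.279
vertex -0.155 -0.073 -3.491
endloop
endfacet
facet normal 0.115 -0.408 -0.906
outer loop
vertex -0.99 -2.108 2.097
vertex -1.719 -1.446 1.706
vertex -0.697 -1.166 1.71
endloop
endfacet
facet normal 0.735 0.050 0.677
outer loop
vertex -0.99 -2.108 2.097
vertex -0.697 -1.166 1.71
vertex -1.881 -0.874 2.974
endloop
endfacet
facet normal 0.116 -0.409 -0.905
outer loop
vertex -0.697 -1.166 1.71
vertex -1.719 -1.446 1.706
vertex -1.427 -0.504 1.318
endloop
endfacet
facet normal 0.536 0.781 0.321
outer loop
vertex -0.697 -1.166 1.71
vertex -1.427 -0.504 1.318
vertex -1.881 -0.874 2.974
endloop
endfacet
facet normal 0.115 -0.408 -0.906
outer loop
vertex -1.427 -0.504 1.318
vertex -1.719 -1.446 1.706
vertex -2.449 -0.784 1.315
endloop
endfacet
facet normal -0.262 0.955 0.141
outer loop
vertex -1.427 -0.504 1.318
vertex -2.449 -0.784 1.315
vertex -1.881 -0.874 2.974
endloop
endfacet
facet normal 0.114 -0.409 -0.906
outer loop
vertex -2.449 -0.784 1.315
vertex -1.719 -1.446 1.706
vertex -2.742 -1.726 1.703
endloop
endfacet
facet normal -0.861 0.398 0.316
outer loop
vertex -2.449 -0.784 1.315
vertex -2.742 -1.726 1.703
vertex -1.881 -0.874 2.974
endloop
endfacet
facet normal 0.114 -0.409 -0.906
outer loop
vertex -2.742 -1.726 1.703
vertex -1.719 -1.446 1.706
vertex -2.012 -2.388 2.094
endloop
endfacet
facet normal -0.662 -0.333 0.672
outer loop
vertex -2.742 -1.726 1.703
vertex -2.012 -2.388 2.094
vertex -1.881 -0.874 2.974
endloop
endfacet
facet normal 0.115 -0.409 -0.905
outer loop
vertex -2.012 -2.388 2.094
vertex -1.719 -1.446 1.706
vertex -0.99 -2.108 2.097
endloop
endfacet
facet normal 0.136 -0.507 0.851
outer loop
vertex -2.012 -2.388 2.094
vertex -0.99 -2.108 2.097
vertex -1.881 -0.874 2.974
endloop
endfacet
facet normal -0.809 0.309 -0.500
outer loop
vertex 2.558 -2.365 0.938
vertex 2.693 -1.179 1.453
vertex 3.247 -2.045 0.022
endloop
endfacet
facet normal -0.104 -0.912 -0.397
outer loop
vertex 4.387 -2.481 0.727
vertex 2.558 -2.365 0.938
vertex 3.247 -2.045 0.022
endloop
endfacet
facet normal -0.809 0.309 -0.500
outer loop
vertex 3.247 -2.045 0.022
vertex 2.693 -1.179 1.453
vertex 3.382 -0.859 0.537
endloop
endfacet
facet normal 0.579 0.268 -0.770
outer loop
vertex 3.382 -0.859 0.537
vertex 4.387 -2.481 0.727
vertex 3.247 -2.045 0.022
endloop
endfacet
facet normal -0.579 -0.268 0.770
outer loop
vertex 2.558 -2.365 0.938
vertex 3.833 -1.615 2.158
vertex 2.693 -1.179 1.453
endloop
endfacet
facet normal -0.104 -0.912 -0.397
outer loop
vertex 3.698 -2.801 1.643
vertex 2.558 -2.365 0.938
vertex 4.387 -2.481 0.727
endloop
endfacet
facet normal -0.579 -0.268 0.770
outer loop
vertex 3.698 -2.801 1.643
vertex 3.833 -1.615 2.158
vertex 2.558 -2.365 0.938
endloop
endfacet
facet normal 0.104 0.912 0.397
outer loop
vertex 2.693 -1.179 1.453
vertex 3.833 -1.615 2.158
vertex 3.382 -0.859 0.537
endloop
endfacet
facet normal 0.579 0.268 -0.770
outer loop
vertex 4.522 -1.295 1.242
vertex 4.387 -2.481 0.727
vertex 3.382 -0.859 0.537
endloop
endfacet
facet normal 0.104 0.912 0.397
outer loop
vertex 3.382 -0.859 0.537
vertex 3.833 -1.615 2.158
vertex 4.522 -1.295 1.242
endloop
endfacet
facet normal 0.809 -0.309 0.500
outer loop
vertex 4.522 -1.295 1.242
vertex 3.698 -2.801 1.643
vertex 4.387 -2.481 0.727
endloop
endfacet
facet normal 0.809 -0.309 0.500
outer loop
vertex 3.833 -1.615 2.158
vertex 3.698 -2.801 1.643
vertex 4.522 -1.295 1.242
endloop
endfacet

endsolid


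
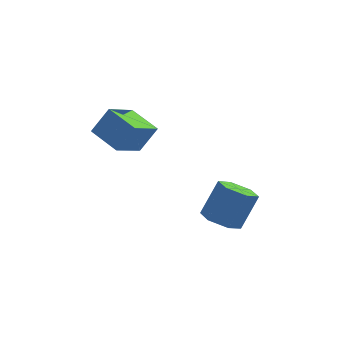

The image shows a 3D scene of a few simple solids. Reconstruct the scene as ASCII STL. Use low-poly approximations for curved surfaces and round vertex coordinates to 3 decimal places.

solid 
facet normal -0.476 -0.279 -0.834
outer loop
vertex -4.779 -3.935 1.805
vertex -4.061 -2.378 0.875
vertex -3.365 -4.88 1.315
endloop
endfacet
facet normal -0.368 -0.798 0.477
outer loop
vertex -2.619 -4.442 2.625
vertex -4.779 -3.935 1.805
vertex -3.365 -4.88 1.315
endloop
endfacet
facet normal -0.476 -0.279 -0.834
outer loop
vertex -3.365 -4.88 1.315
vertex -4.061 -2.378 0.875
vertex -2.647 -3.323 0.385
endloop
endfacet
facet normal 0.799 -0.534 -0.277
outer loop
vertex -2.647 -3.323 0.385
vertex -2.619 -4.442 2.625
vertex -3.365 -4.88 1.315
endloop
endfacet
facet normal -0.799 0.534 0.277
outer loop
vertex -4.779 -3.935 1.805
vertex -3.315 -1.94 2.185
vertex -4.061 -2.378 0.875
endloop
endfacet
facet normal -0.368 -0.798 0.477
outer loop
vertex -4.033 -3.497 3.115
vertex -4.779 -3.935 1.805
vertex -2.619 -4.442 2.625
endloop
endfacet
facet normal -0.799 0.534 0.277
outer loop
vertex -4.033 -3.497 3.115
vertex -3.315 -1.94 2.185
vertex -4.779 -3.935 1.805
endloop
endfacet
facet normal 0.368 0.798 -0.477
outer loop
vertex -4.061 -2.378 0.875
vertex -3.315 -1.94 2.185
vertex -2.647 -3.323 0.385
endloop
endfacet
facet normal 0.799 -0.534 -0.277
outer loop
vertex -1.901 -2.885 1.695
vertex -2.619 -4.442 2.625
vertex -2.647 -3.323 0.385
endloop
endfacet
facet normal 0.368 0.798 -0.477
outer loop
vertex -2.647 -3.323 0.385
vertex -3.315 -1.94 2.185
vertex -1.901 -2.885 1.695
endloop
endfacet
facet normal 0.476 0.279 0.834
outer loop
vertex -1.901 -2.885 1.695
vertex -4.033 -3.497 3.115
vertex -2.619 -4.442 2.625
endloop
endfacet
facet normal 0.476 0.279 0.834
outer loop
vertex -3.315 -1.94 2.185
vertex -4.033 -3.497 3.115
vertex -1.901 -2.885 1.695
endloop
endfacet
facet normal -0.329 -0.396 -0.857
outer loop
vertex 1.719 -3.188 -3.989
vertex 1.274 -3.954 -3.464
vertex 0.748 -3.09 -3.661
endloop
endfacet
facet normal -0.045 0.913 -0.405
outer loop
vertex 1.719 -3.188 -3.989
vertex 0.748 -3.09 -3.661
vertex 2.392 -2.38 -2.241
endloop
endfacet
facet normal -0.046 0.914 -0.404
outer loop
vertex 2.392 -2.38 -2.241
vertex 0.748 -3.09 -3.661
vertex 1.42 -2.283 -1.912
endloop
endfacet
facet normal 0.330 0.396 0.857
outer loop
vertex 2.392 -2.38 -2.241
vertex 1.42 -2.283 -1.912
vertex 1.946 -3.146 -1.716
endloop
endfacet
facet normal -0.329 -0.396 -0.857
outer loop
vertex 0.748 -3.09 -3.661
vertex 1.274 -3.954 -3.464
vertex 0.302 -3.856 -3.136
endloop
endfacet
facet normal -0.839 0.539 0.074
outer loop
vertex 0.748 -3.09 -3.661
vertex 0.302 -3.856 -3.136
vertex 1.42 -2.283 -1.912
endloop
endfacet
facet normal -0.839 0.539 0.074
outer loop
vertex 1.42 -2.283 -1.912
vertex 0.302 -3.856 -3.136
vertex 0.975 -3.049 -1.387
endloop
endfacet
facet normal 0.330 0.396 0.857
outer loop
vertex 1.42 -2.283 -1.912
vertex 0.975 -3.049 -1.387
vertex 1.946 -3.146 -1.716
endloop
endfacet
facet normal -0.329 -0.396 -0.857
outer loop
vertex 0.302 -3.856 -3.136
vertex 1.274 -3.954 -3.464
vertex 0.828 -4.72 -2.939
endloop
endfacet
facet normal -0.794 -0.374 0.478
outer loop
vertex 0.302 -3.856 -3.136
vertex 0.828 -4.72 -2.939
vertex 0.975 -3.049 -1.387
endloop
endfacet
facet normal -0.794 -0.375 0.479
outer loop
vertex 0.975 -3.049 -1.387
vertex 0.828 -4.72 -2.939
vertex 1.501 -3.912 -1.191
endloop
endfacet
facet normal 0.330 0.396 0.857
outer loop
vertex 0.975 -3.049 -1.387
vertex 1.501 -3.912 -1.191
vertex 1.946 -3.146 -1.716
endloop
endfacet
facet normal -0.330 -0.396 -0.857
outer loop
vertex 0.828 -4.72 -2.939
vertex 1.274 -3.954 -3.464
vertex 1.8 -4.817 -3.268
endloop
endfacet
facet normal 0.046 -0.913 0.405
outer loop
vertex 0.828 -4.72 -2.939
vertex 1.8 -4.817 -3.268
vertex 1.501 -3.912 -1.191
endloop
endfacet
facet normal 0.044 -0.913 0.404
outer loop
vertex 1.501 -3.912 -1.191
vertex 1.8 -4.817 -3.268
vertex 2.472 -4.01 -1.519
endloop
endfacet
facet normal 0.329 0.396 0.857
outer loop
vertex 1.501 -3.912 -1.191
vertex 2.472 -4.01 -1.519
vertex 1.946 -3.146 -1.716
endloop
endfacet
facet normal -0.330 -0.396 -0.857
outer loop
vertex 1.8 -4.817 -3.268
vertex 1.274 -3.954 -3.464
vertex 2.245 -4.051 -3.793
endloop
endfacet
facet normal 0.839 -0.538 -0.074
outer loop
vertex 1.8 -4.817 -3.268
vertex 2.245 -4.051 -3.793
vertex 2.472 -4.01 -1.519
endloop
endfacet
facet normal 0.839 -0.539 -0.074
outer loop
vertex 2.472 -4.01 -1.519
vertex 2.245 -4.051 -3.793
vertex 2.918 -3.244 -2.044
endloop
endfacet
facet normal 0.329 0.396 0.857
outer loop
vertex 2.472 -4.01 -1.519
vertex 2.918 -3.244 -2.044
vertex 1.946 -3.146 -1.716
endloop
endfacet
facet normal -0.330 -0.396 -0.857
outer loop
vertex 2.245 -4.051 -3.793
vertex 1.274 -3.954 -3.464
vertex 1.719 -3.188 -3.989
endloop
endfacet
facet normal 0.794 0.375 -0.479
outer loop
vertex 2.245 -4.051 -3.793
vertex 1.719 -3.188 -3.989
vertex 2.918 -3.244 -2.044
endloop
endfacet
facet normal 0.794 0.374 -0.479
outer loop
vertex 2.918 -3.244 -2.044
vertex 1.719 -3.188 -3.989
vertex 2.392 -2.38 -2.241
endloop
endfacet
facet normal 0.329 0.396 0.857
outer loop
vertex 2.918 -3.244 -2.044
vertex 2.392 -2.38 -2.241
vertex 1.946 -3.146 -1.716
endloop
endfacet

endsolid


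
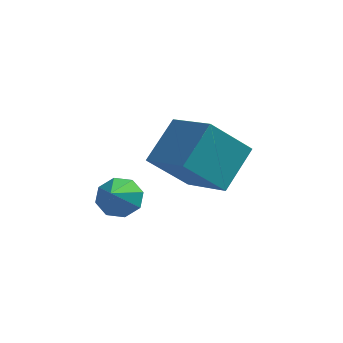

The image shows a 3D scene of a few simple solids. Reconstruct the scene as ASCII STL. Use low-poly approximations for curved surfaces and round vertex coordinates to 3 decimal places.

solid 
facet normal -0.016 0.755 -0.656
outer loop
vertex 0.1 -2.661 -0.866
vertex -0.212 -3.148 -1.419
vertex -0.512 -2.665 -0.856
endloop
endfacet
facet normal 0.014 0.253 0.967
outer loop
vertex 0.1 -2.661 -0.866
vertex -0.512 -2.665 -0.856
vertex -0.188 -4.272 -0.441
endloop
endfacet
facet normal -0.016 0.755 -0.656
outer loop
vertex -0.512 -2.665 -0.856
vertex -0.212 -3.148 -1.419
vertex -0.948 -2.952 -1.176
endloop
endfacet
facet normal -0.622 0.076 0.779
outer loop
vertex -0.512 -2.665 -0.856
vertex -0.948 -2.952 -1.176
vertex -0.188 -4.272 -0.441
endloop
endfacet
facet normal -0.016 0.754 -0.656
outer loop
vertex -0.948 -2.952 -1.176
vertex -0.212 -3.148 -1.419
vertex -0.953 -3.354 -1.638
endloop
endfacet
facet normal -0.889 -0.341 0.306
outer loop
vertex -0.948 -2.952 -1.176
vertex -0.953 -3.354 -1.638
vertex -0.188 -4.272 -0.441
endloop
endfacet
facet normal -0.016 0.755 -0.656
outer loop
vertex -0.953 -3.354 -1.638
vertex -0.212 -3.148 -1.419
vertex -0.523 -3.635 -1.972
endloop
endfacet
facet normal -0.631 -0.756 -0.176
outer loop
vertex -0.953 -3.354 -1.638
vertex -0.523 -3.635 -1.972
vertex -0.188 -4.272 -0.441
endloop
endfacet
facet normal -0.015 0.754 -0.656
outer loop
vertex -0.523 -3.635 -1.972
vertex -0.212 -3.148 -1.419
vertex 0.089 -3.631 -1.981
endloop
endfacet
facet normal 0.000 -0.923 -0.384
outer loop
vertex -0.523 -3.635 -1.972
vertex 0.089 -3.631 -1.981
vertex -0.188 -4.272 -0.441
endloop
endfacet
facet normal -0.015 0.754 -0.656
outer loop
vertex 0.089 -3.631 -1.981
vertex -0.212 -3.148 -1.419
vertex 0.525 -3.344 -1.661
endloop
endfacet
facet normal 0.636 -0.747 -0.196
outer loop
vertex 0.089 -3.631 -1.981
vertex 0.525 -3.344 -1.661
vertex -0.188 -4.272 -0.441
endloop
endfacet
facet normal -0.015 0.754 -0.656
outer loop
vertex 0.525 -3.344 -1.661
vertex -0.212 -3.148 -1.419
vertex 0.53 -2.942 -1.199
endloop
endfacet
facet normal 0.903 -0.329 0.277
outer loop
vertex 0.525 -3.344 -1.661
vertex 0.53 -2.942 -1.199
vertex -0.188 -4.272 -0.441
endloop
endfacet
facet normal -0.015 0.755 -0.656
outer loop
vertex 0.53 -2.942 -1.199
vertex -0.212 -3.148 -1.419
vertex 0.1 -2.661 -0.866
endloop
endfacet
facet normal 0.644 0.085 0.760
outer loop
vertex 0.53 -2.942 -1.199
vertex 0.1 -2.661 -0.866
vertex -0.188 -4.272 -0.441
endloop
endfacet
facet normal -0.719 0.591 -0.365
outer loop
vertex 0.7 0.499 0.129
vertex 1.973 1.159 -1.308
vertex 0.116 -0.94 -1.05
endloop
endfacet
facet normal -0.627 -0.325 0.708
outer loop
vertex 1.647 -2.199 -0.272
vertex 0.7 0.499 0.129
vertex 0.116 -0.94 -1.05
endloop
endfacet
facet normal -0.719 0.591 -0.365
outer loop
vertex 0.116 -0.94 -1.05
vertex 1.973 1.159 -1.308
vertex 1.388 -0.28 -2.487
endloop
endfacet
facet normal -0.300 -0.738 -0.604
outer loop
vertex 1.388 -0.28 -2.487
vertex 1.647 -2.199 -0.272
vertex 0.116 -0.94 -1.05
endloop
endfacet
facet normal 0.300 0.738 0.605
outer loop
vertex 0.7 0.499 0.129
vertex 3.504 -0.1 -0.53
vertex 1.973 1.159 -1.308
endloop
endfacet
facet normal -0.627 -0.325 0.708
outer loop
vertex 2.232 -0.76 0.907
vertex 0.7 0.499 0.129
vertex 1.647 -2.199 -0.272
endloop
endfacet
facet normal 0.300 0.738 0.604
outer loop
vertex 2.232 -0.76 0.907
vertex 3.504 -0.1 -0.53
vertex 0.7 0.499 0.129
endloop
endfacet
facet normal 0.627 0.325 -0.708
outer loop
vertex 1.973 1.159 -1.308
vertex 3.504 -0.1 -0.53
vertex 1.388 -0.28 -2.487
endloop
endfacet
facet normal -0.300 -0.738 -0.604
outer loop
vertex 2.92 -1.539 -1.709
vertex 1.647 -2.199 -0.272
vertex 1.388 -0.28 -2.487
endloop
endfacet
facet normal 0.627 0.325 -0.708
outer loop
vertex 1.388 -0.28 -2.487
vertex 3.504 -0.1 -0.53
vertex 2.92 -1.539 -1.709
endloop
endfacet
facet normal 0.719 -0.591 0.365
outer loop
vertex 2.92 -1.539 -1.709
vertex 2.232 -0.76 0.907
vertex 1.647 -2.199 -0.272
endloop
endfacet
facet normal 0.719 -0.591 0.365
outer loop
vertex 3.504 -0.1 -0.53
vertex 2.232 -0.76 0.907
vertex 2.92 -1.539 -1.709
endloop
endfacet

endsolid


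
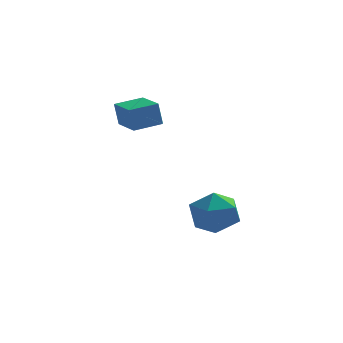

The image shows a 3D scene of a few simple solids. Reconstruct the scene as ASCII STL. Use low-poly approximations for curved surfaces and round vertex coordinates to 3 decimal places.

solid 
facet normal -0.426 0.883 -0.199
outer loop
vertex 3.021 -1.898 -1.942
vertex 2.068 -2.366 -1.978
vertex 2.437 -1.981 -1.059
endloop
endfacet
facet normal 0.162 0.967 0.198
outer loop
vertex 3.021 -1.898 -1.942
vertex 2.437 -1.981 -1.059
vertex 3.482 -2.163 -1.023
endloop
endfacet
facet normal 0.712 0.684 -0.160
outer loop
vertex 3.021 -1.898 -1.942
vertex 3.482 -2.163 -1.023
vertex 3.76 -2.661 -1.919
endloop
endfacet
facet normal 0.463 0.425 -0.777
outer loop
vertex 3.021 -1.898 -1.942
vertex 3.76 -2.661 -1.919
vertex 2.885 -2.786 -2.509
endloop
endfacet
facet normal -0.239 0.548 -0.801
outer loop
vertex 3.021 -1.898 -1.942
vertex 2.885 -2.786 -2.509
vertex 2.068 -2.366 -1.978
endloop
endfacet
facet normal 0.076 0.595 0.800
outer loop
vertex 3.482 -2.163 -1.023
vertex 2.437 -1.981 -1.059
vertex 2.815 -2.794 -0.491
endloop
endfacet
facet normal -0.874 0.459 0.158
outer loop
vertex 2.437 -1.981 -1.059
vertex 2.068 -2.366 -1.978
vertex 1.94 -2.919 -1.081
endloop
endfacet
facet normal -0.573 -0.082 -0.816
outer loop
vertex 2.068 -2.366 -1.978
vertex 2.885 -2.786 -2.509
vertex 2.218 -3.417 -1.977
endloop
endfacet
facet normal 0.564 -0.281 -0.777
outer loop
vertex 2.885 -2.786 -2.509
vertex 3.76 -2.661 -1.919
vertex 3.263 -3.599 -1.941
endloop
endfacet
facet normal 0.965 0.138 0.223
outer loop
vertex 3.76 -2.661 -1.919
vertex 3.482 -2.163 -1.023
vertex 3.632 -3.214 -1.022
endloop
endfacet
facet normal -0.463 -0.425 0.777
outer loop
vertex 2.679 -3.682 -1.058
vertex 2.815 -2.794 -0.491
vertex 1.94 -2.919 -1.081
endloop
endfacet
facet normal -0.712 -0.684 0.160
outer loop
vertex 2.679 -3.682 -1.058
vertex 1.94 -2.919 -1.081
vertex 2.218 -3.417 -1.977
endloop
endfacet
facet normal -0.162 -0.967 -0.198
outer loop
vertex 2.679 -3.682 -1.058
vertex 2.218 -3.417 -1.977
vertex 3.263 -3.599 -1.941
endloop
endfacet
facet normal 0.426 -0.883 0.199
outer loop
vertex 2.679 -3.682 -1.058
vertex 3.263 -3.599 -1.941
vertex 3.632 -3.214 -1.022
endloop
endfacet
facet normal 0.239 -0.548 0.801
outer loop
vertex 2.679 -3.682 -1.058
vertex 3.632 -3.214 -1.022
vertex 2.815 -2.794 -0.491
endloop
endfacet
facet normal -0.564 0.281 0.777
outer loop
vertex 1.94 -2.919 -1.081
vertex 2.815 -2.794 -0.491
vertex 2.437 -1.981 -1.059
endloop
endfacet
facet normal -0.965 -0.138 -0.223
outer loop
vertex 2.218 -3.417 -1.977
vertex 1.94 -2.919 -1.081
vertex 2.068 -2.366 -1.978
endloop
endfacet
facet normal -0.076 -0.595 -0.800
outer loop
vertex 3.263 -3.599 -1.941
vertex 2.218 -3.417 -1.977
vertex 2.885 -2.786 -2.509
endloop
endfacet
facet normal 0.874 -0.459 -0.158
outer loop
vertex 3.632 -3.214 -1.022
vertex 3.263 -3.599 -1.941
vertex 3.76 -2.661 -1.919
endloop
endfacet
facet normal 0.573 0.082 0.816
outer loop
vertex 2.815 -2.794 -0.491
vertex 3.632 -3.214 -1.022
vertex 3.482 -2.163 -1.023
endloop
endfacet
facet normal -0.838 -0.526 -0.144
outer loop
vertex -0.255 -2.623 3.377
vertex -0.982 -1.432 3.262
vertex -0.09 -2.617 2.391
endloop
endfacet
facet normal 0.519 -0.851 0.082
outer loop
vertex 0.882 -2.008 2.558
vertex -0.255 -2.623 3.377
vertex -0.09 -2.617 2.391
endloop
endfacet
facet normal -0.838 -0.526 -0.143
outer loop
vertex -0.09 -2.617 2.391
vertex -0.982 -1.432 3.262
vertex -0.817 -1.427 2.276
endloop
endfacet
facet normal 0.166 0.006 -0.986
outer loop
vertex -0.817 -1.427 2.276
vertex 0.882 -2.008 2.558
vertex -0.09 -2.617 2.391
endloop
endfacet
facet normal -0.166 -0.006 0.986
outer loop
vertex -0.255 -2.623 3.377
vertex -0.01 -0.823 3.429
vertex -0.982 -1.432 3.262
endloop
endfacet
facet normal 0.520 -0.850 0.083
outer loop
vertex 0.717 -2.013 3.544
vertex -0.255 -2.623 3.377
vertex 0.882 -2.008 2.558
endloop
endfacet
facet normal -0.166 -0.006 0.986
outer loop
vertex 0.717 -2.013 3.544
vertex -0.01 -0.823 3.429
vertex -0.255 -2.623 3.377
endloop
endfacet
facet normal -0.519 0.851 -0.083
outer loop
vertex -0.982 -1.432 3.262
vertex -0.01 -0.823 3.429
vertex -0.817 -1.427 2.276
endloop
endfacet
facet normal 0.166 0.006 -0.986
outer loop
vertex 0.155 -0.817 2.443
vertex 0.882 -2.008 2.558
vertex -0.817 -1.427 2.276
endloop
endfacet
facet normal -0.520 0.850 -0.082
outer loop
vertex -0.817 -1.427 2.276
vertex -0.01 -0.823 3.429
vertex 0.155 -0.817 2.443
endloop
endfacet
facet normal 0.839 0.526 0.143
outer loop
vertex 0.155 -0.817 2.443
vertex 0.717 -2.013 3.544
vertex 0.882 -2.008 2.558
endloop
endfacet
facet normal 0.838 0.526 0.143
outer loop
vertex -0.01 -0.823 3.429
vertex 0.717 -2.013 3.544
vertex 0.155 -0.817 2.443
endloop
endfacet

endsolid


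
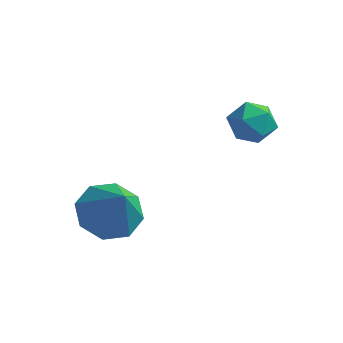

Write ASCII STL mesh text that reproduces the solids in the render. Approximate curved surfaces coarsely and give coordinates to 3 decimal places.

solid 
facet normal -0.457 0.341 -0.822
outer loop
vertex 1.1 -2.991 -4.619
vertex 0.358 -2.662 -4.07
vertex 1.206 -2.286 -4.385
endloop
endfacet
facet normal 0.990 -0.143 -0.018
outer loop
vertex 1.1 -2.991 -4.619
vertex 1.206 -2.286 -4.385
vertex 1.102 -3.218 -2.73
endloop
endfacet
facet normal -0.456 0.341 -0.822
outer loop
vertex 1.206 -2.286 -4.385
vertex 0.358 -2.662 -4.07
vertex 0.815 -1.801 -3.967
endloop
endfacet
facet normal 0.852 0.431 0.296
outer loop
vertex 1.206 -2.286 -4.385
vertex 0.815 -1.801 -3.967
vertex 1.102 -3.218 -2.73
endloop
endfacet
facet normal -0.458 0.341 -0.821
outer loop
vertex 0.815 -1.801 -3.967
vertex 0.358 -2.662 -4.07
vertex 0.156 -1.821 -3.608
endloop
endfacet
facet normal 0.346 0.656 0.671
outer loop
vertex 0.815 -1.801 -3.967
vertex 0.156 -1.821 -3.608
vertex 1.102 -3.218 -2.73
endloop
endfacet
facet normal -0.457 0.342 -0.821
outer loop
vertex 0.156 -1.821 -3.608
vertex 0.358 -2.662 -4.07
vertex -0.385 -2.333 -3.52
endloop
endfacet
facet normal -0.234 0.399 0.887
outer loop
vertex 0.156 -1.821 -3.608
vertex -0.385 -2.333 -3.52
vertex 1.102 -3.218 -2.73
endloop
endfacet
facet normal -0.457 0.341 -0.821
outer loop
vertex -0.385 -2.333 -3.52
vertex 0.358 -2.662 -4.07
vertex -0.491 -3.038 -3.754
endloop
endfacet
facet normal -0.546 -0.189 0.816
outer loop
vertex -0.385 -2.333 -3.52
vertex -0.491 -3.038 -3.754
vertex 1.102 -3.218 -2.73
endloop
endfacet
facet normal -0.457 0.340 -0.822
outer loop
vertex -0.491 -3.038 -3.754
vertex 0.358 -2.662 -4.07
vertex -0.1 -3.523 -4.172
endloop
endfacet
facet normal -0.409 -0.762 0.502
outer loop
vertex -0.491 -3.038 -3.754
vertex -0.1 -3.523 -4.172
vertex 1.102 -3.218 -2.73
endloop
endfacet
facet normal -0.458 0.341 -0.821
outer loop
vertex -0.1 -3.523 -4.172
vertex 0.358 -2.662 -4.07
vertex 0.559 -3.503 -4.531
endloop
endfacet
facet normal 0.099 -0.987 0.126
outer loop
vertex -0.1 -3.523 -4.172
vertex 0.559 -3.503 -4.531
vertex 1.102 -3.218 -2.73
endloop
endfacet
facet normal -0.457 0.341 -0.822
outer loop
vertex 0.559 -3.503 -4.531
vertex 0.358 -2.662 -4.07
vertex 1.1 -2.991 -4.619
endloop
endfacet
facet normal 0.677 -0.731 -0.089
outer loop
vertex 0.559 -3.503 -4.531
vertex 1.1 -2.991 -4.619
vertex 1.102 -3.218 -2.73
endloop
endfacet
facet normal -0.132 0.986 -0.098
outer loop
vertex 3.431 0.623 -1.837
vertex 2.858 0.595 -1.344
vertex 3.563 0.714 -1.097
endloop
endfacet
facet normal 0.551 0.811 -0.198
outer loop
vertex 3.431 0.623 -1.837
vertex 3.563 0.714 -1.097
vertex 4.032 0.293 -1.516
endloop
endfacet
facet normal 0.582 0.344 -0.736
outer loop
vertex 3.431 0.623 -1.837
vertex 4.032 0.293 -1.516
vertex 3.617 -0.087 -2.022
endloop
endfacet
facet normal -0.082 0.231 -0.969
outer loop
vertex 3.431 0.623 -1.837
vertex 3.617 -0.087 -2.022
vertex 2.891 0.1 -1.916
endloop
endfacet
facet normal -0.525 0.628 -0.574
outer loop
vertex 3.431 0.623 -1.837
vertex 2.891 0.1 -1.916
vertex 2.858 0.595 -1.344
endloop
endfacet
facet normal 0.783 0.482 0.392
outer loop
vertex 4.032 0.293 -1.516
vertex 3.563 0.714 -1.097
vertex 3.829 0.06 -0.824
endloop
endfacet
facet normal -0.323 0.768 0.553
outer loop
vertex 3.563 0.714 -1.097
vertex 2.858 0.595 -1.344
vertex 3.103 0.247 -0.718
endloop
endfacet
facet normal -0.958 0.188 -0.218
outer loop
vertex 2.858 0.595 -1.344
vertex 2.891 0.1 -1.916
vertex 2.688 -0.133 -1.224
endloop
endfacet
facet normal -0.242 -0.456 -0.856
outer loop
vertex 2.891 0.1 -1.916
vertex 3.617 -0.087 -2.022
vertex 3.157 -0.554 -1.643
endloop
endfacet
facet normal 0.834 -0.274 -0.479
outer loop
vertex 3.617 -0.087 -2.022
vertex 4.032 0.293 -1.516
vertex 3.862 -0.435 -1.396
endloop
endfacet
facet normal 0.082 -0.231 0.969
outer loop
vertex 3.289 -0.463 -0.903
vertex 3.829 0.06 -0.824
vertex 3.103 0.247 -0.718
endloop
endfacet
facet normal -0.582 -0.344 0.736
outer loop
vertex 3.289 -0.463 -0.903
vertex 3.103 0.247 -0.718
vertex 2.688 -0.133 -1.224
endloop
endfacet
facet normal -0.551 -0.811 0.198
outer loop
vertex 3.289 -0.463 -0.903
vertex 2.688 -0.133 -1.224
vertex 3.157 -0.554 -1.643
endloop
endfacet
facet normal 0.132 -0.986 0.098
outer loop
vertex 3.289 -0.463 -0.903
vertex 3.157 -0.554 -1.643
vertex 3.862 -0.435 -1.396
endloop
endfacet
facet normal 0.525 -0.628 0.574
outer loop
vertex 3.289 -0.463 -0.903
vertex 3.862 -0.435 -1.396
vertex 3.829 0.06 -0.824
endloop
endfacet
facet normal 0.242 0.456 0.856
outer loop
vertex 3.103 0.247 -0.718
vertex 3.829 0.06 -0.824
vertex 3.563 0.714 -1.097
endloop
endfacet
facet normal -0.834 0.274 0.479
outer loop
vertex 2.688 -0.133 -1.224
vertex 3.103 0.247 -0.718
vertex 2.858 0.595 -1.344
endloop
endfacet
facet normal -0.783 -0.482 -0.392
outer loop
vertex 3.157 -0.554 -1.643
vertex 2.688 -0.133 -1.224
vertex 2.891 0.1 -1.916
endloop
endfacet
facet normal 0.323 -0.768 -0.553
outer loop
vertex 3.862 -0.435 -1.396
vertex 3.157 -0.554 -1.643
vertex 3.617 -0.087 -2.022
endloop
endfacet
facet normal 0.958 -0.188 0.218
outer loop
vertex 3.829 0.06 -0.824
vertex 3.862 -0.435 -1.396
vertex 4.032 0.293 -1.516
endloop
endfacet

endsolid


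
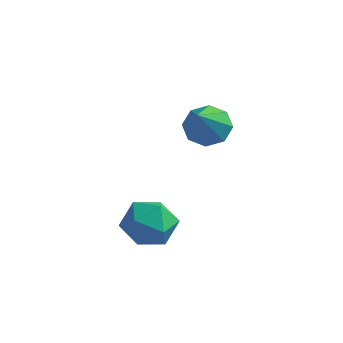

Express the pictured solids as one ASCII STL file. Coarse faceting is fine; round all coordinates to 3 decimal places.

solid 
facet normal 0.376 0.925 -0.051
outer loop
vertex -3.516 -3.173 -1.534
vertex -3.618 -3.097 -0.905
vertex -3.06 -3.335 -1.114
endloop
endfacet
facet normal 0.676 0.502 -0.540
outer loop
vertex -3.516 -3.173 -1.534
vertex -3.06 -3.335 -1.114
vertex -3.181 -3.713 -1.617
endloop
endfacet
facet normal 0.157 0.245 -0.957
outer loop
vertex -3.516 -3.173 -1.534
vertex -3.181 -3.713 -1.617
vertex -3.814 -3.709 -1.72
endloop
endfacet
facet normal -0.463 0.509 -0.725
outer loop
vertex -3.516 -3.173 -1.534
vertex -3.814 -3.709 -1.72
vertex -4.084 -3.328 -1.28
endloop
endfacet
facet normal -0.328 0.930 -0.166
outer loop
vertex -3.516 -3.173 -1.534
vertex -4.084 -3.328 -1.28
vertex -3.618 -3.097 -0.905
endloop
endfacet
facet normal 0.979 -0.048 -0.200
outer loop
vertex -3.181 -3.713 -1.617
vertex -3.06 -3.335 -1.114
vertex -3.076 -3.972 -1.04
endloop
endfacet
facet normal 0.494 0.637 0.592
outer loop
vertex -3.06 -3.335 -1.114
vertex -3.618 -3.097 -0.905
vertex -3.346 -3.591 -0.6
endloop
endfacet
facet normal -0.647 0.645 0.407
outer loop
vertex -3.618 -3.097 -0.905
vertex -4.084 -3.328 -1.28
vertex -3.979 -3.587 -0.703
endloop
endfacet
facet normal -0.865 -0.036 -0.500
outer loop
vertex -4.084 -3.328 -1.28
vertex -3.814 -3.709 -1.72
vertex -4.1 -3.965 -1.206
endloop
endfacet
facet normal 0.139 -0.463 -0.875
outer loop
vertex -3.814 -3.709 -1.72
vertex -3.181 -3.713 -1.617
vertex -3.542 -4.203 -1.415
endloop
endfacet
facet normal 0.463 -0.509 0.725
outer loop
vertex -3.644 -4.127 -0.786
vertex -3.076 -3.972 -1.04
vertex -3.346 -3.591 -0.6
endloop
endfacet
facet normal -0.157 -0.245 0.957
outer loop
vertex -3.644 -4.127 -0.786
vertex -3.346 -3.591 -0.6
vertex -3.979 -3.587 -0.703
endloop
endfacet
facet normal -0.676 -0.502 0.540
outer loop
vertex -3.644 -4.127 -0.786
vertex -3.979 -3.587 -0.703
vertex -4.1 -3.965 -1.206
endloop
endfacet
facet normal -0.376 -0.925 0.051
outer loop
vertex -3.644 -4.127 -0.786
vertex -4.1 -3.965 -1.206
vertex -3.542 -4.203 -1.415
endloop
endfacet
facet normal 0.328 -0.930 0.166
outer loop
vertex -3.644 -4.127 -0.786
vertex -3.542 -4.203 -1.415
vertex -3.076 -3.972 -1.04
endloop
endfacet
facet normal 0.865 0.036 0.500
outer loop
vertex -3.346 -3.591 -0.6
vertex -3.076 -3.972 -1.04
vertex -3.06 -3.335 -1.114
endloop
endfacet
facet normal -0.139 0.463 0.875
outer loop
vertex -3.979 -3.587 -0.703
vertex -3.346 -3.591 -0.6
vertex -3.618 -3.097 -0.905
endloop
endfacet
facet normal -0.979 0.048 0.200
outer loop
vertex -4.1 -3.965 -1.206
vertex -3.979 -3.587 -0.703
vertex -4.084 -3.328 -1.28
endloop
endfacet
facet normal -0.494 -0.637 -0.592
outer loop
vertex -3.542 -4.203 -1.415
vertex -4.1 -3.965 -1.206
vertex -3.814 -3.709 -1.72
endloop
endfacet
facet normal 0.647 -0.645 -0.407
outer loop
vertex -3.076 -3.972 -1.04
vertex -3.542 -4.203 -1.415
vertex -3.181 -3.713 -1.617
endloop
endfacet
facet normal -0.217 0.704 -0.676
outer loop
vertex -3.104 -1.181 0.851
vertex -3.364 -1.54 0.561
vertex -3.496 -1.206 0.951
endloop
endfacet
facet normal 0.189 0.475 0.860
outer loop
vertex -3.104 -1.181 0.851
vertex -3.496 -1.206 0.951
vertex -3.016 -2.68 1.659
endloop
endfacet
facet normal -0.215 0.705 -0.676
outer loop
vertex -3.496 -1.206 0.951
vertex -3.364 -1.54 0.561
vertex -3.812 -1.426 0.822
endloop
endfacet
facet normal -0.503 0.235 0.831
outer loop
vertex -3.496 -1.206 0.951
vertex -3.812 -1.426 0.822
vertex -3.016 -2.68 1.659
endloop
endfacet
facet normal -0.216 0.703 -0.677
outer loop
vertex -3.812 -1.426 0.822
vertex -3.364 -1.54 0.561
vertex -3.865 -1.713 0.541
endloop
endfacet
facet normal -0.864 -0.261 0.430
outer loop
vertex -3.812 -1.426 0.822
vertex -3.865 -1.713 0.541
vertex -3.016 -2.68 1.659
endloop
endfacet
facet normal -0.216 0.704 -0.677
outer loop
vertex -3.865 -1.713 0.541
vertex -3.364 -1.54 0.561
vertex -3.625 -1.899 0.271
endloop
endfacet
facet normal -0.682 -0.723 -0.108
outer loop
vertex -3.865 -1.713 0.541
vertex -3.625 -1.899 0.271
vertex -3.016 -2.68 1.659
endloop
endfacet
facet normal -0.214 0.703 -0.678
outer loop
vertex -3.625 -1.899 0.271
vertex -3.364 -1.54 0.561
vertex -3.233 -1.875 0.172
endloop
endfacet
facet normal -0.064 -0.881 -0.468
outer loop
vertex -3.625 -1.899 0.271
vertex -3.233 -1.875 0.172
vertex -3.016 -2.68 1.659
endloop
endfacet
facet normal -0.215 0.703 -0.678
outer loop
vertex -3.233 -1.875 0.172
vertex -3.364 -1.54 0.561
vertex -2.917 -1.654 0.301
endloop
endfacet
facet normal 0.628 -0.642 -0.439
outer loop
vertex -3.233 -1.875 0.172
vertex -2.917 -1.654 0.301
vertex -3.016 -2.68 1.659
endloop
endfacet
facet normal -0.215 0.703 -0.678
outer loop
vertex -2.917 -1.654 0.301
vertex -3.364 -1.54 0.561
vertex -2.864 -1.367 0.582
endloop
endfacet
facet normal 0.989 -0.146 -0.038
outer loop
vertex -2.917 -1.654 0.301
vertex -2.864 -1.367 0.582
vertex -3.016 -2.68 1.659
endloop
endfacet
facet normal -0.215 0.703 -0.678
outer loop
vertex -2.864 -1.367 0.582
vertex -3.364 -1.54 0.561
vertex -3.104 -1.181 0.851
endloop
endfacet
facet normal 0.806 0.317 0.500
outer loop
vertex -2.864 -1.367 0.582
vertex -3.104 -1.181 0.851
vertex -3.016 -2.68 1.659
endloop
endfacet

endsolid
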